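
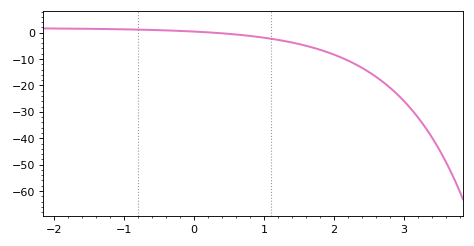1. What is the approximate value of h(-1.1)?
1.3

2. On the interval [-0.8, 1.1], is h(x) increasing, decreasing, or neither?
decreasing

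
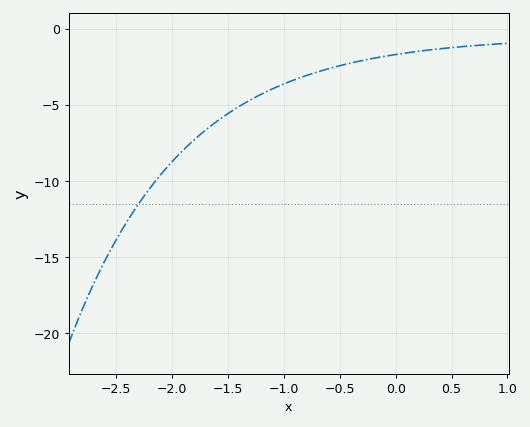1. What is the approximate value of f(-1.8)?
-7.25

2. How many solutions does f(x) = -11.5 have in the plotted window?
1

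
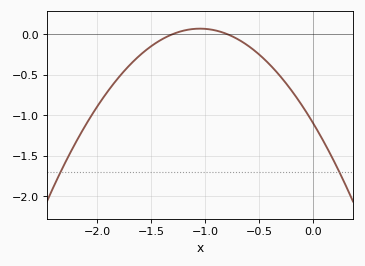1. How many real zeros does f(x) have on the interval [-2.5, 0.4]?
2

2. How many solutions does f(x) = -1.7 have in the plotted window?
2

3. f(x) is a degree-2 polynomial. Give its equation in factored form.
y = -1.06(x + 1.3)(x + 0.8)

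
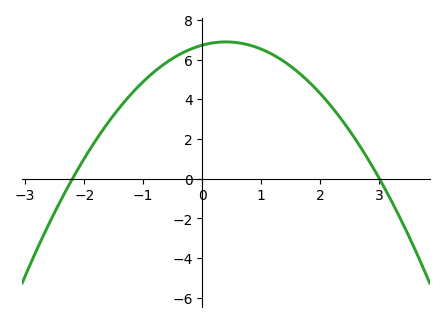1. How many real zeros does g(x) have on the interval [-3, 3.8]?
2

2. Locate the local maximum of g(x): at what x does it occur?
0.4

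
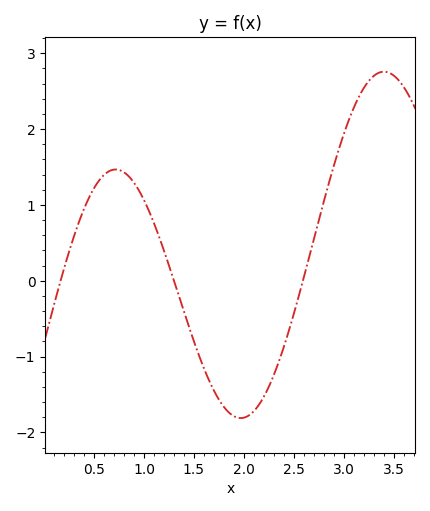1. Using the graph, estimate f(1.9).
-1.8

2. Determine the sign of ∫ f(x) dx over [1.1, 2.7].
negative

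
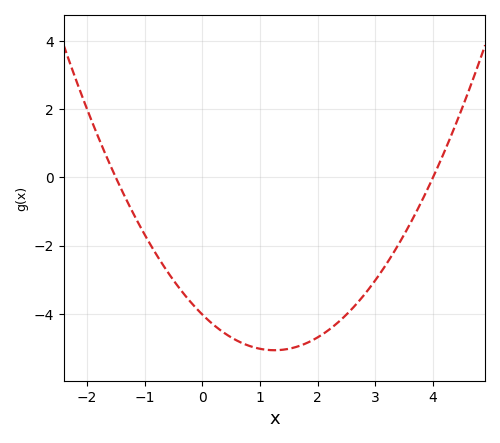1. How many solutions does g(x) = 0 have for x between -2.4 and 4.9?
2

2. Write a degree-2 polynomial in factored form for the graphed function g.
y = 0.67(x + 1.5)(x - 4)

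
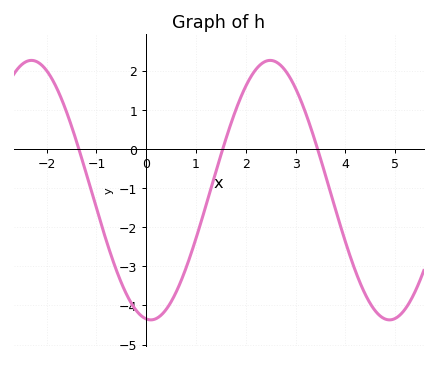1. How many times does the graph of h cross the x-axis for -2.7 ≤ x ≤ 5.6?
3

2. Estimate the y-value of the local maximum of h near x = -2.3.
2.3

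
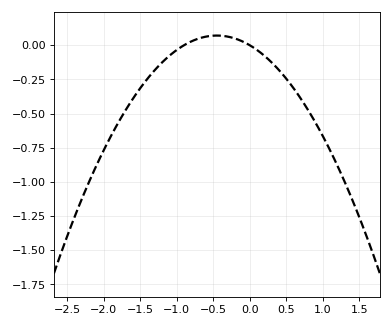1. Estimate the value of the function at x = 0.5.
-0.24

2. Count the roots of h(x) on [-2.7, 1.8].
2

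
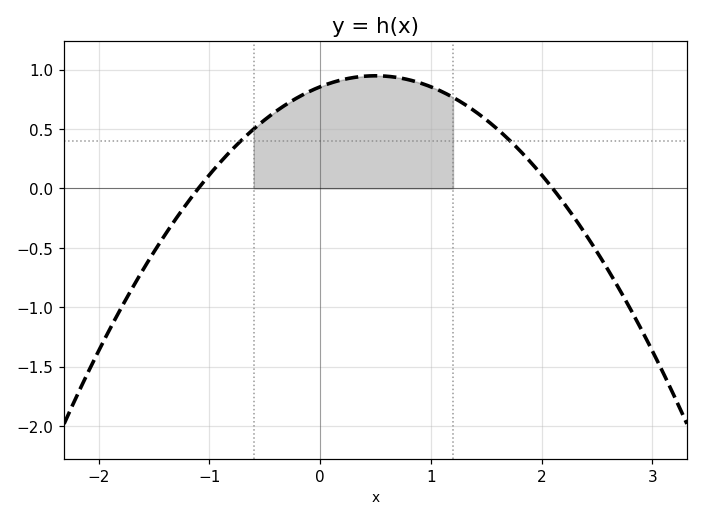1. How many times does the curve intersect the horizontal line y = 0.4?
2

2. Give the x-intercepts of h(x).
-1.1, 2.1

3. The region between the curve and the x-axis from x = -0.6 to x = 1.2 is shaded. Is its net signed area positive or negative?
positive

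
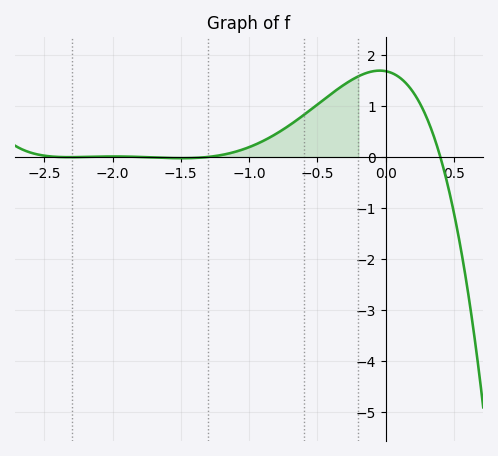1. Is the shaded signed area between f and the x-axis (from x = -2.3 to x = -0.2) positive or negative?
positive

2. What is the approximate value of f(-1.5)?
0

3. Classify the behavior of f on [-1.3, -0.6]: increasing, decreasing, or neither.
increasing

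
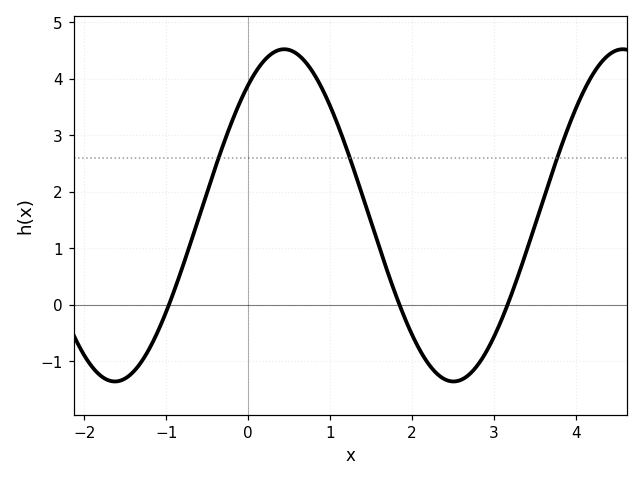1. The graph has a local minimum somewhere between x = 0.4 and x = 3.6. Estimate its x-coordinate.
2.51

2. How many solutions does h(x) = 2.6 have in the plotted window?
3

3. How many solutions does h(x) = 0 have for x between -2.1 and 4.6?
3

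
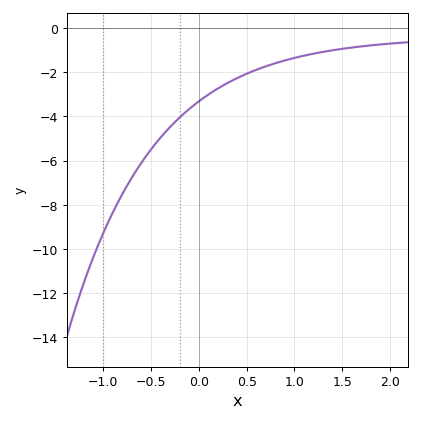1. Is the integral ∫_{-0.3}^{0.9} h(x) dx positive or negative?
negative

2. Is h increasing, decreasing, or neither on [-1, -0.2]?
increasing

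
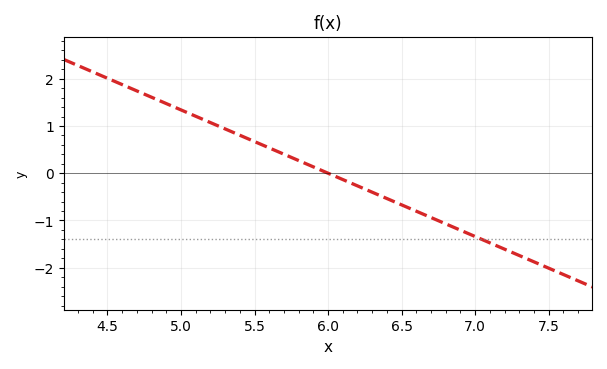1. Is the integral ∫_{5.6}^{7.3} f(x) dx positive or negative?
negative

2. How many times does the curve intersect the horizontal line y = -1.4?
1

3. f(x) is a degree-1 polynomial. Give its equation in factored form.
y = -1.34(x - 6)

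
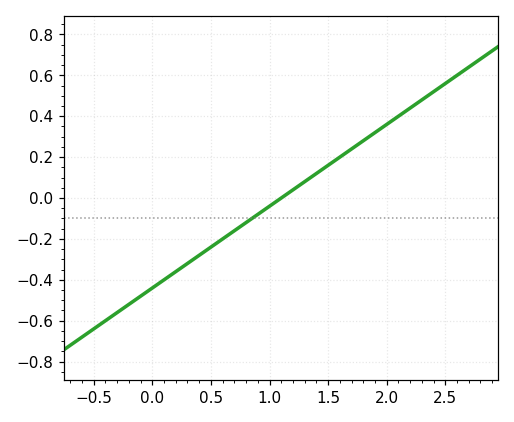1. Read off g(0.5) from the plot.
-0.24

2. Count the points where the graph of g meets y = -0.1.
1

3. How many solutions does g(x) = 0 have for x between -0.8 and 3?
1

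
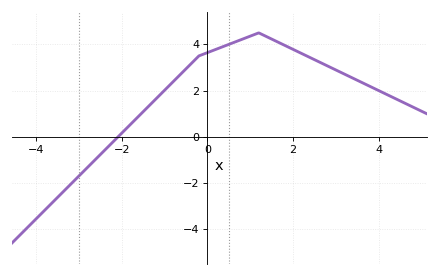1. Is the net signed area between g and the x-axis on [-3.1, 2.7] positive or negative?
positive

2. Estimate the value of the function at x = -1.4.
1.2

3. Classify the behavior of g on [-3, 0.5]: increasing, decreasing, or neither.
increasing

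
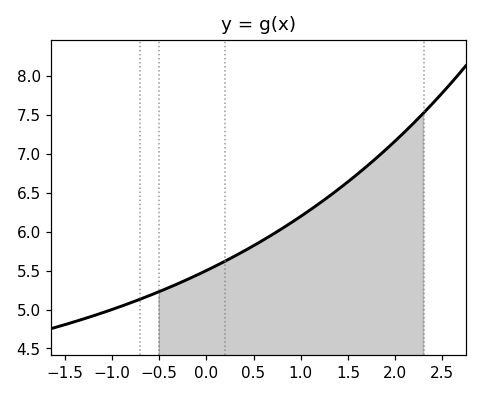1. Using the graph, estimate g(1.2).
6.35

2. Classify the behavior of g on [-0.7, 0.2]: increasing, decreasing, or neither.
increasing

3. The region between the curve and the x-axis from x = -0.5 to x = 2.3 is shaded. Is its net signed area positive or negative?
positive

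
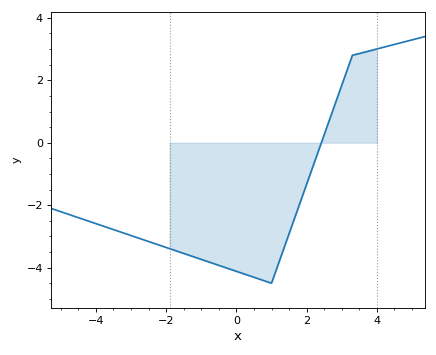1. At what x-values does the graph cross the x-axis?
2.4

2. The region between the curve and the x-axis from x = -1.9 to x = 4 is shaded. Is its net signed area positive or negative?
negative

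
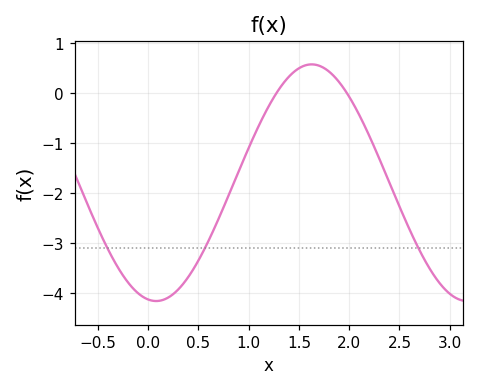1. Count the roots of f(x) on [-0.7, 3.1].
2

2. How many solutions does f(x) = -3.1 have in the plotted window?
3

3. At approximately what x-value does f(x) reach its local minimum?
0.1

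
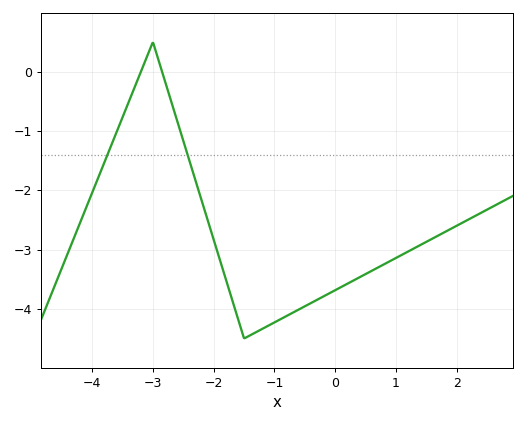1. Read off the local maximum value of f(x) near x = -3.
0.5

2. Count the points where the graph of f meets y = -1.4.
2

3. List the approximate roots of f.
-3.2, -2.8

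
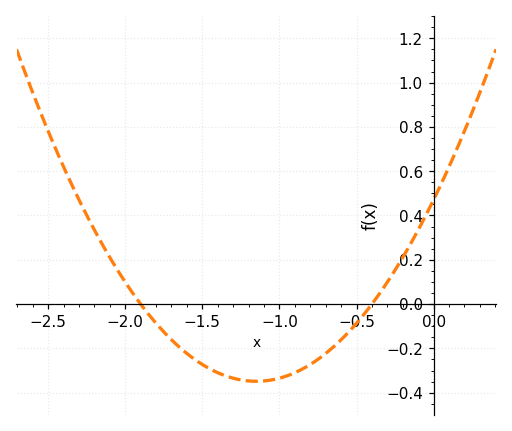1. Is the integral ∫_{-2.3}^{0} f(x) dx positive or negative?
negative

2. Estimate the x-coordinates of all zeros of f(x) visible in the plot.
-1.9, -0.4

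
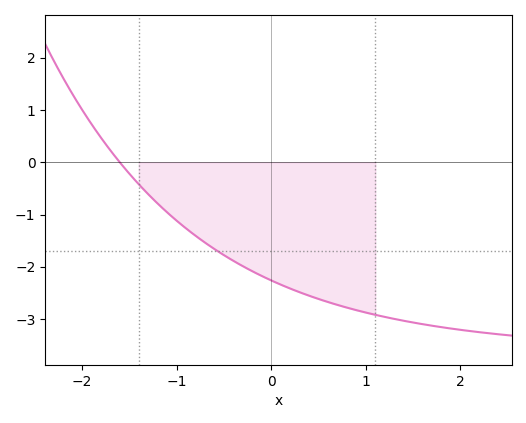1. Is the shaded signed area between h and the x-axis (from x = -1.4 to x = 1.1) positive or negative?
negative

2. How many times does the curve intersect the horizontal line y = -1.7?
1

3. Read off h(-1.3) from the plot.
-0.612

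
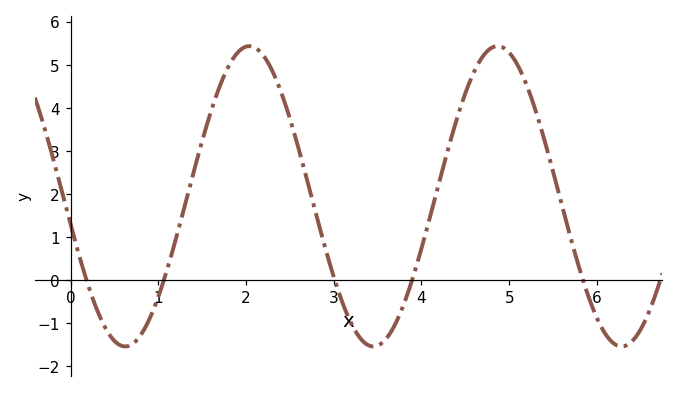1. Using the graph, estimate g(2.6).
3.05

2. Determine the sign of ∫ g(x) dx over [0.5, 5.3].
positive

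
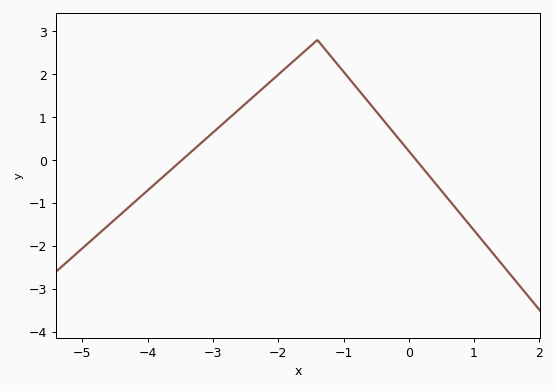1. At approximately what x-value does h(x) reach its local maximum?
-1.4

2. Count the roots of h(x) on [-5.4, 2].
2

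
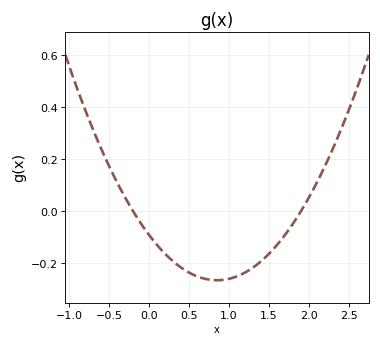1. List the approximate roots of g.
-0.2, 1.9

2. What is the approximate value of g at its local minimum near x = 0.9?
-0.26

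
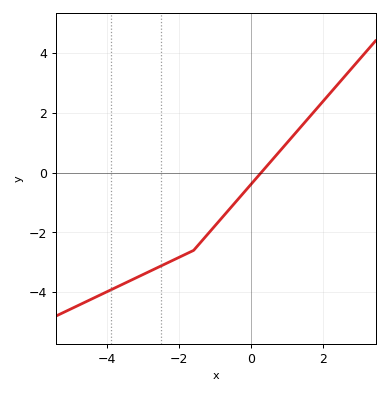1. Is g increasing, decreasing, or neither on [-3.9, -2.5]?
increasing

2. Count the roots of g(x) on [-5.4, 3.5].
1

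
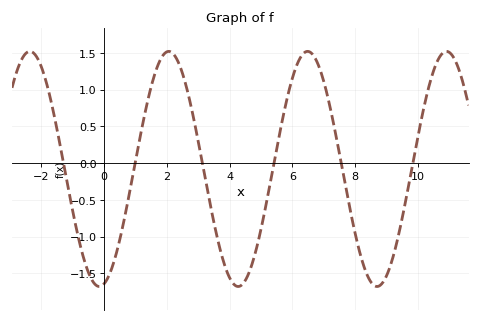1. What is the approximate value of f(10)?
0.368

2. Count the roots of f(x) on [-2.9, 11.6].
6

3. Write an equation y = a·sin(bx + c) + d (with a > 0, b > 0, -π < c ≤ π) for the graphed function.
y = 1.6sin(1.42x - 1.35) - 0.08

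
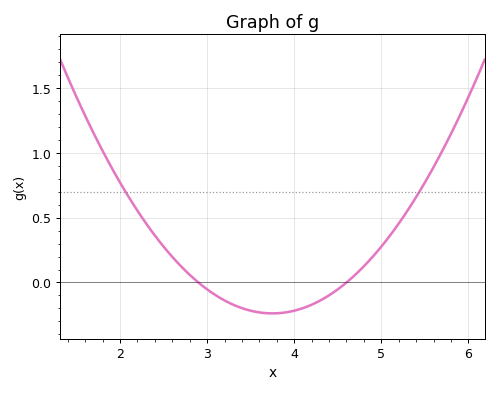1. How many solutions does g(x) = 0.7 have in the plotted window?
2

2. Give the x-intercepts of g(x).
2.9, 4.6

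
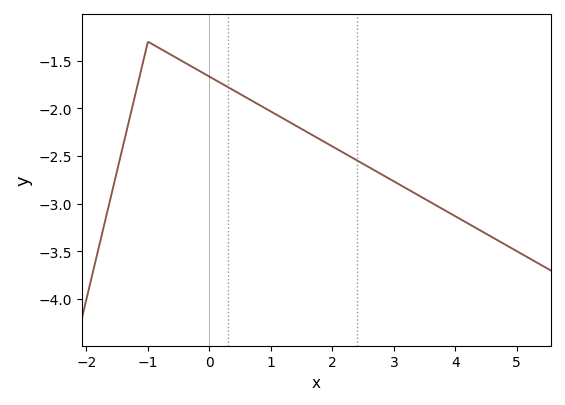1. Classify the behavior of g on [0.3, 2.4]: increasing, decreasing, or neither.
decreasing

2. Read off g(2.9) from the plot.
-2.73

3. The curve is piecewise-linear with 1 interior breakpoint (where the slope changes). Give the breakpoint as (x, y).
(-1, -1.3)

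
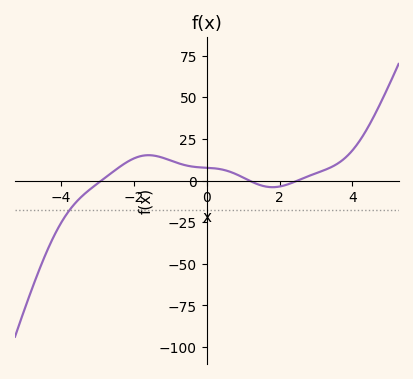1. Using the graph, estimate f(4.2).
24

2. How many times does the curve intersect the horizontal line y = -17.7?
1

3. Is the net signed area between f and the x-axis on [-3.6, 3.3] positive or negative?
positive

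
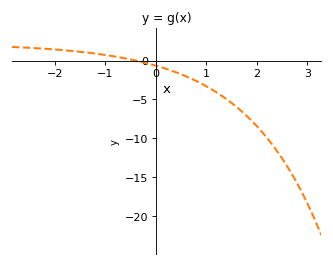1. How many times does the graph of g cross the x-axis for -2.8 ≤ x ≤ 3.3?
1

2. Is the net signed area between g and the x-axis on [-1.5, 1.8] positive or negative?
negative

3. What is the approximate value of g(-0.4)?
0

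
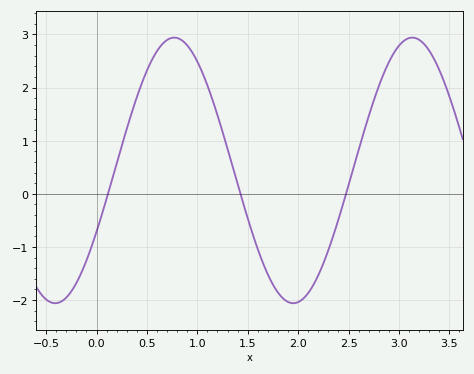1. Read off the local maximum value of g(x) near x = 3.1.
2.9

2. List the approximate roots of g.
0.1, 1.4, 2.5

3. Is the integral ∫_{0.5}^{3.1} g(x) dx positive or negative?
positive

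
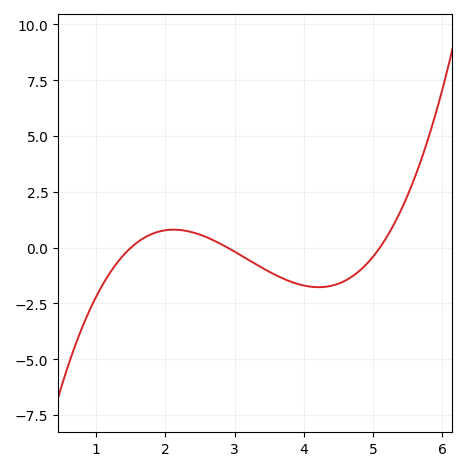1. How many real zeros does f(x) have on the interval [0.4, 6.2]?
3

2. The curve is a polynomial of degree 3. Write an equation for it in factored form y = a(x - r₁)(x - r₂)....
y = 0.56(x - 1.5)(x - 2.9)(x - 5.1)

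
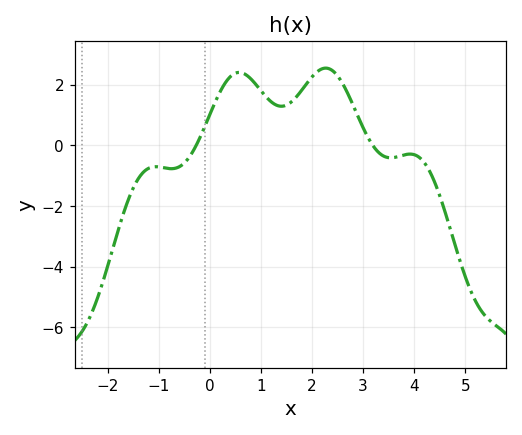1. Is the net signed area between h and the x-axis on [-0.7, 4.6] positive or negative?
positive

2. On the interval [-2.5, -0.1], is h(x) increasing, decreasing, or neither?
neither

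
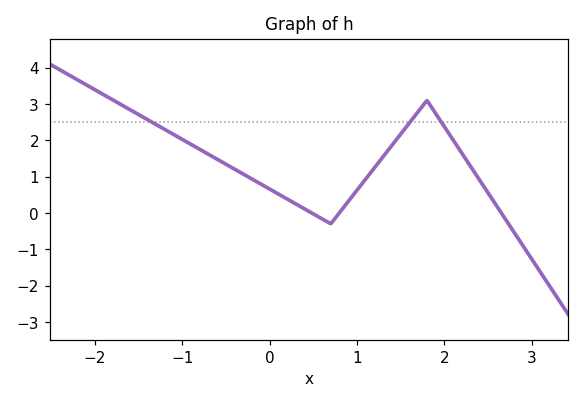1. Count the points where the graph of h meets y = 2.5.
3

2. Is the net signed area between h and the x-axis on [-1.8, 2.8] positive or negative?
positive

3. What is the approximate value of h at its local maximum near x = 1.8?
3.1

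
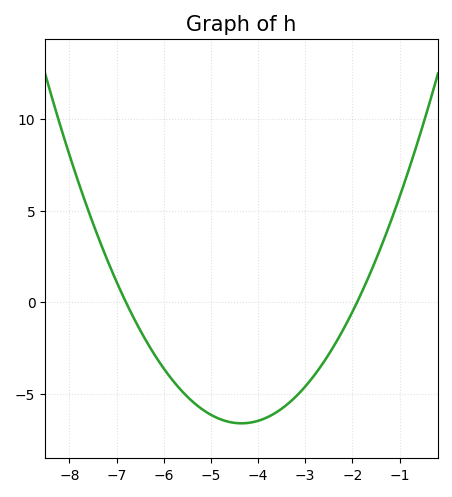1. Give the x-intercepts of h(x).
-6.8, -1.9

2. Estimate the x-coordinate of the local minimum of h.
-4.35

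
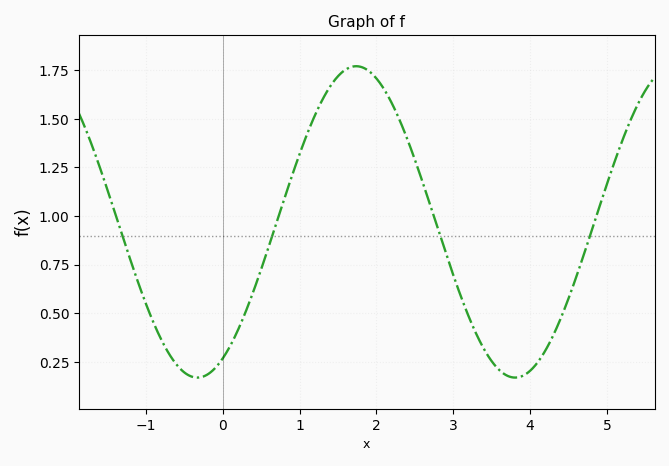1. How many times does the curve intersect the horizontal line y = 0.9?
4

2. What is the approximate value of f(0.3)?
0.5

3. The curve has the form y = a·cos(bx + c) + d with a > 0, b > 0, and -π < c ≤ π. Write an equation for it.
y = 0.8cos(1.5x - 2.6) + 0.97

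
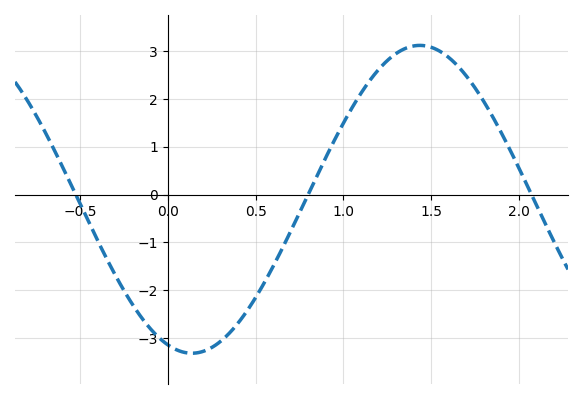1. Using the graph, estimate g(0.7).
-0.8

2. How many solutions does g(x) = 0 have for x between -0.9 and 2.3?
3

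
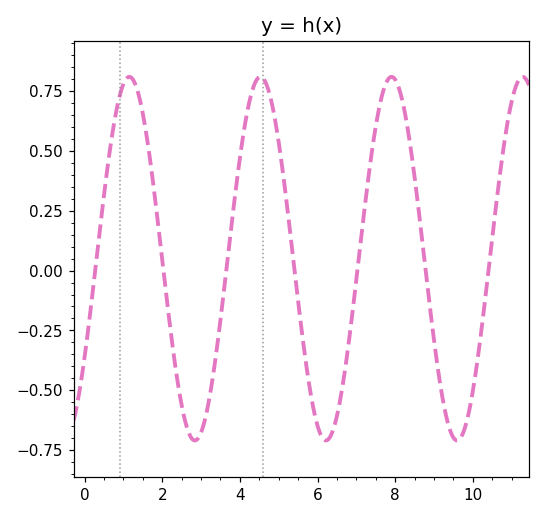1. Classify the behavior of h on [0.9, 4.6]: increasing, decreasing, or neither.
neither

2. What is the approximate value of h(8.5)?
0.393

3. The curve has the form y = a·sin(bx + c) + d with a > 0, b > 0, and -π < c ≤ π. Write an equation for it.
y = 0.76sin(1.86x - 0.57) + 0.05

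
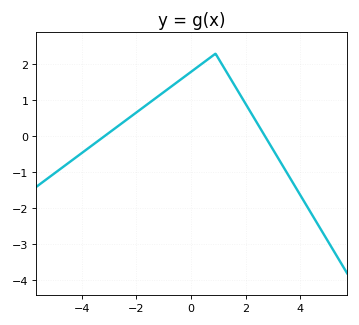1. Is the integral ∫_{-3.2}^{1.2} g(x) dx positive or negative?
positive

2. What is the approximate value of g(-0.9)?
1.29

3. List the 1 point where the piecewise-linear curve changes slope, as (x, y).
(0.9, 2.3)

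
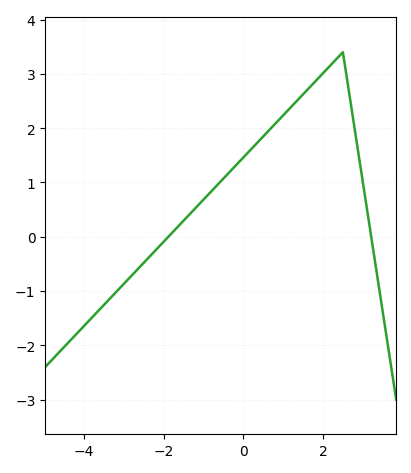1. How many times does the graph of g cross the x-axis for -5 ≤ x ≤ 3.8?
2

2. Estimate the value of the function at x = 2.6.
2.92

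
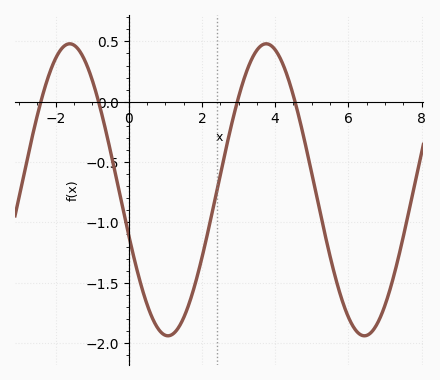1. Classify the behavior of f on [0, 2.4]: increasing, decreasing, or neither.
neither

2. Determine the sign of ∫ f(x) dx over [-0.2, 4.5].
negative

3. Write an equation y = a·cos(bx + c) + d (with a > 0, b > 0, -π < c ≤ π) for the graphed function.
y = 1.21cos(1.17x + 1.89) - 0.73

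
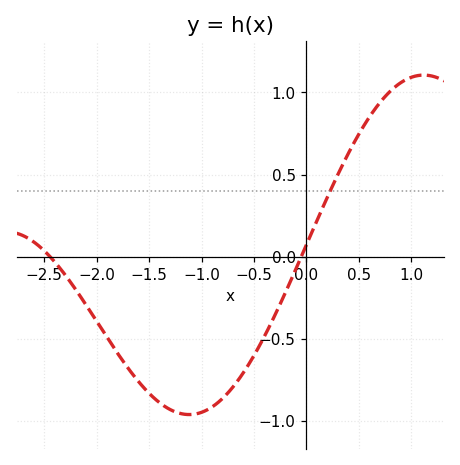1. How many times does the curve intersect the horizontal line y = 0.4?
1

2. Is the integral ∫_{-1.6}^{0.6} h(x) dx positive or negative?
negative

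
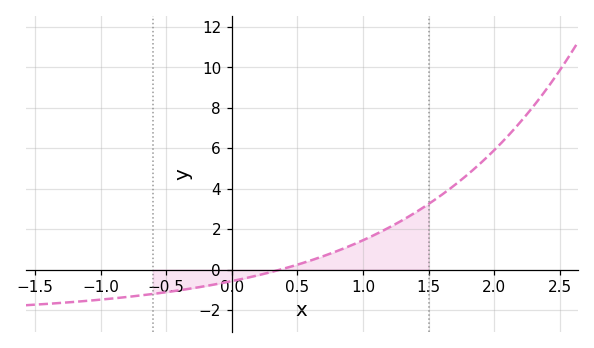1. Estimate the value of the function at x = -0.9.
-1.42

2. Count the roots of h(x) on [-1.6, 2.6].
1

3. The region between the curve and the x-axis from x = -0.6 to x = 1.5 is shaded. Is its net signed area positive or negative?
positive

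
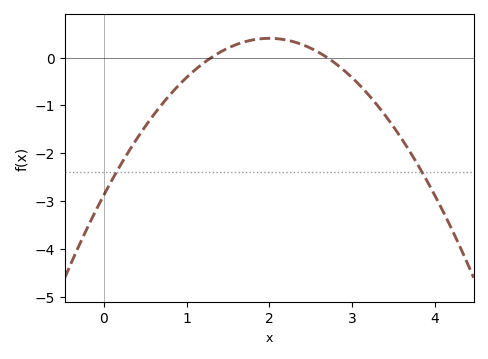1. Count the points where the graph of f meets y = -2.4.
2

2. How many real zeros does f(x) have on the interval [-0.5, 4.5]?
2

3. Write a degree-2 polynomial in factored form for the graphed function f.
y = -0.82(x - 1.3)(x - 2.7)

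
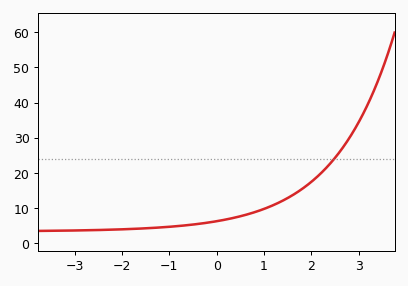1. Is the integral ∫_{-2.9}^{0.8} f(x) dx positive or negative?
positive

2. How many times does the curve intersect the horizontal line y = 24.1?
1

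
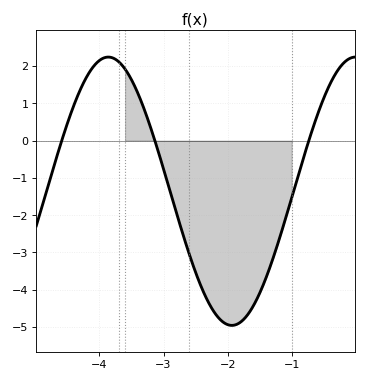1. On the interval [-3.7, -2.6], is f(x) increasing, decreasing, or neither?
decreasing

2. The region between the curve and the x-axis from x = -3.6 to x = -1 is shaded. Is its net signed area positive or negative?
negative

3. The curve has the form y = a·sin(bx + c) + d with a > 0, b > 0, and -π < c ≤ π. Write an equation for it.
y = 3.6sin(1.6x + 1.6) - 1.36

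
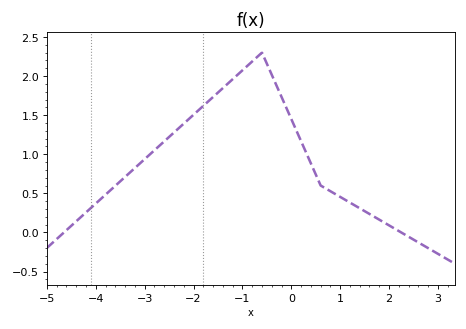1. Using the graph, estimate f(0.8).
0.55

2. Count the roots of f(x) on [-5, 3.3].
2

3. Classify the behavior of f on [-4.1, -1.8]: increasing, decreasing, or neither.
increasing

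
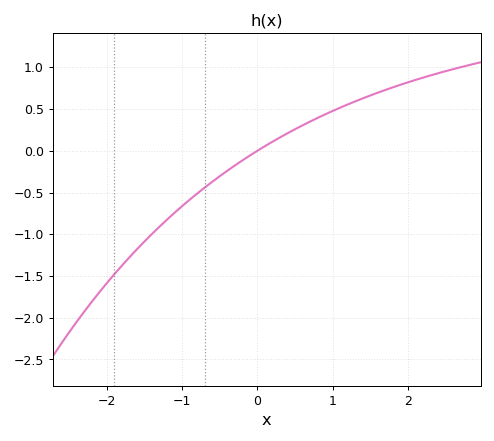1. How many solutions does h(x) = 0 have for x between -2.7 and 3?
1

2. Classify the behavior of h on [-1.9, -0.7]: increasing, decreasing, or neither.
increasing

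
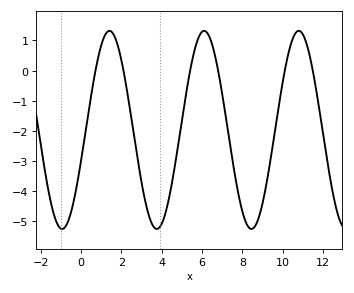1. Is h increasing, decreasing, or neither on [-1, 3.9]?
neither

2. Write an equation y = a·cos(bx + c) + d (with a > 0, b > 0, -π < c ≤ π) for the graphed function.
y = 3.29cos(1.34x - 1.89) - 1.97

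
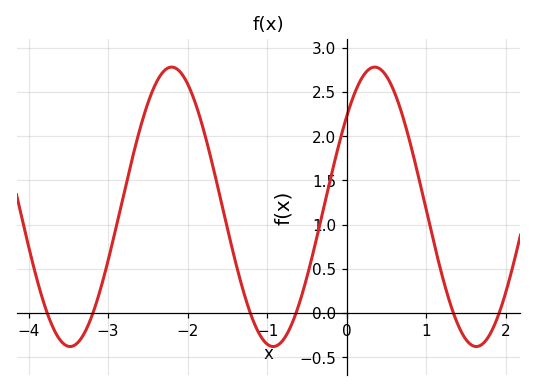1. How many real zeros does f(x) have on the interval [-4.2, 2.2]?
6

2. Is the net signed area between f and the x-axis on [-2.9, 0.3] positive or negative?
positive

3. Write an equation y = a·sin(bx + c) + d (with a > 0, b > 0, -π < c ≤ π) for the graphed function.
y = 1.58sin(2.46x + 0.702) + 1.2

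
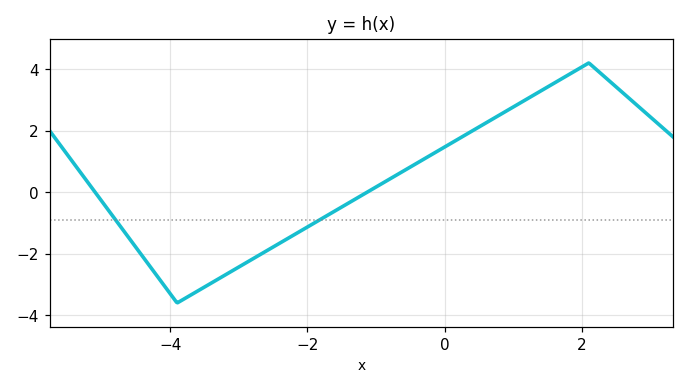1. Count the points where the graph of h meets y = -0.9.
2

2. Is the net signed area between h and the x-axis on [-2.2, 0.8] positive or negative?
positive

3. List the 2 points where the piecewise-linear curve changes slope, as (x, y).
(-3.9, -3.6); (2.1, 4.2)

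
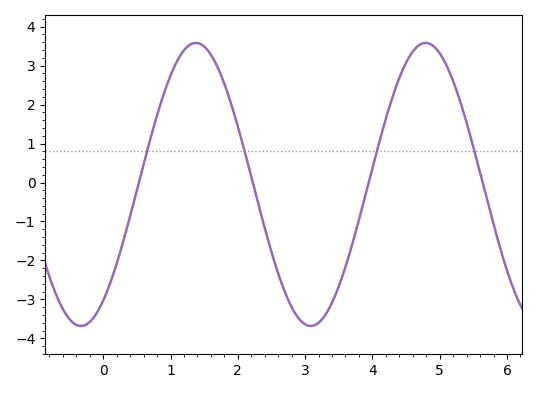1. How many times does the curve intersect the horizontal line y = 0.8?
4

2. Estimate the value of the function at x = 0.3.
-1.5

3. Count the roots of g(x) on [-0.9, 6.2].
4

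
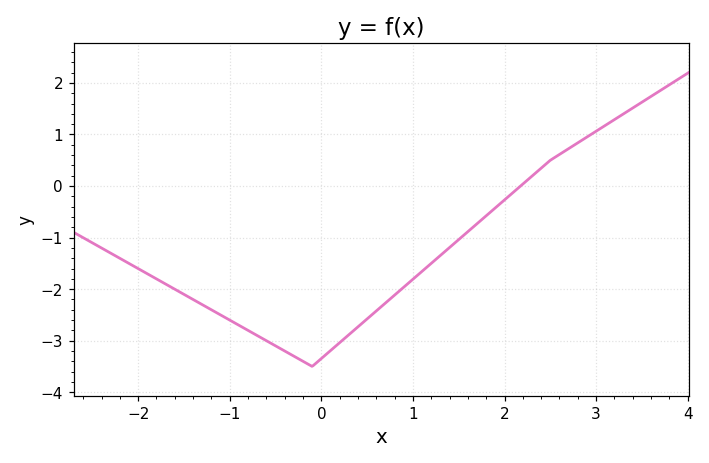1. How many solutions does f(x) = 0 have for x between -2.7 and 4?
1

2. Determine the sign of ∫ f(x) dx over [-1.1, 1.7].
negative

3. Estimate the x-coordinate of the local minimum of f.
-0.102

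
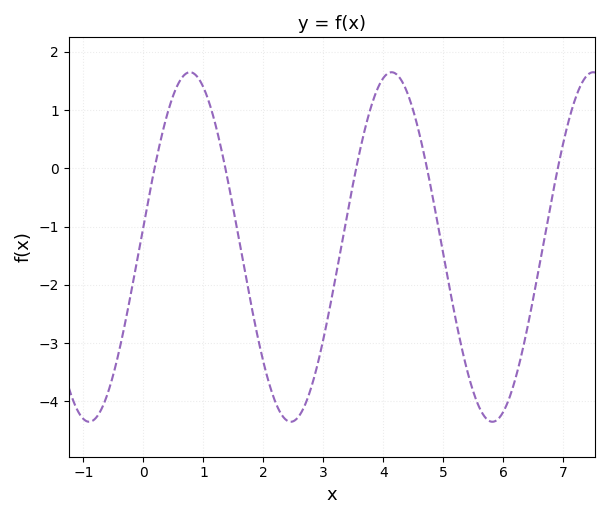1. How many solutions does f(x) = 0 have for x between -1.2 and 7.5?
5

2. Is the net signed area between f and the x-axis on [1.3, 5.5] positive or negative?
negative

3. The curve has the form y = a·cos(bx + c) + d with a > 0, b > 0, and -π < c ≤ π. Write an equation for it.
y = 3cos(1.87x - 1.45) - 1.35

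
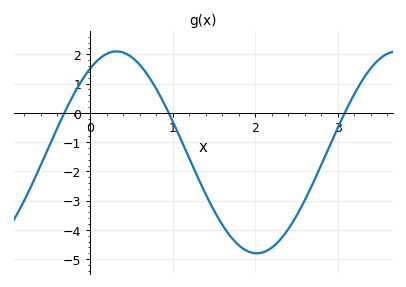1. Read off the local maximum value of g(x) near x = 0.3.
2.1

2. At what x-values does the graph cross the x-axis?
-0.312, 0.951, 3.08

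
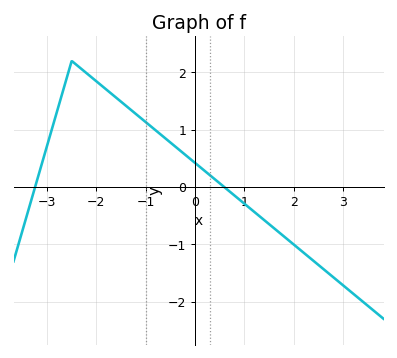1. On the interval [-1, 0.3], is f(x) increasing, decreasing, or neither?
decreasing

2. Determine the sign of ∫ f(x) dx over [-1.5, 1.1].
positive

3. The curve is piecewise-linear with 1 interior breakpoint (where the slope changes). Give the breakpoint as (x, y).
(-2.5, 2.2)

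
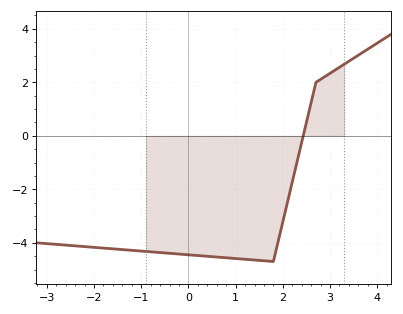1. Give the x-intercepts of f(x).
2.4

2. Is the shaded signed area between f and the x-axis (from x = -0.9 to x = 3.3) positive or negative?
negative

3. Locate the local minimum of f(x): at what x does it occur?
1.8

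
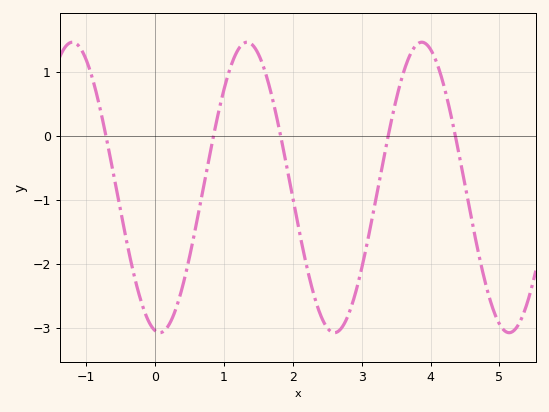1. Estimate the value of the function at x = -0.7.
0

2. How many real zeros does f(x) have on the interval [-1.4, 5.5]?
5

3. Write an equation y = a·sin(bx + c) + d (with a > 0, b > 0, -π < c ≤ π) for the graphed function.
y = 2.27sin(2.5x - 1.8) - 0.81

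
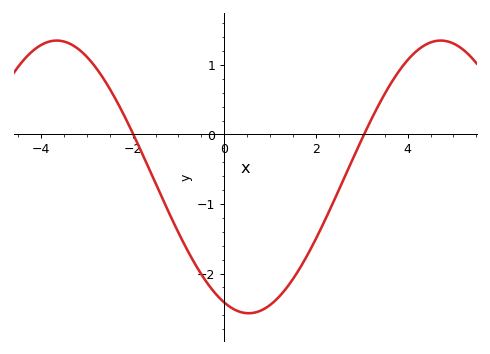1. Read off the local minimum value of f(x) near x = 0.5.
-2.6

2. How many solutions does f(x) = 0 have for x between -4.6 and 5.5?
2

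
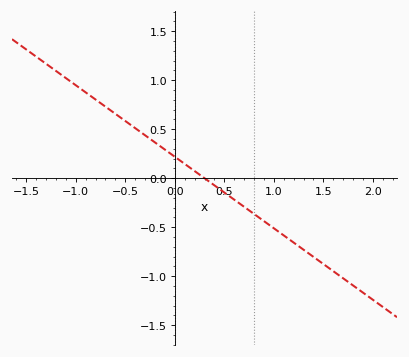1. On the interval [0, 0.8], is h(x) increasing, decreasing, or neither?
decreasing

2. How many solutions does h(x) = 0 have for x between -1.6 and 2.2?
1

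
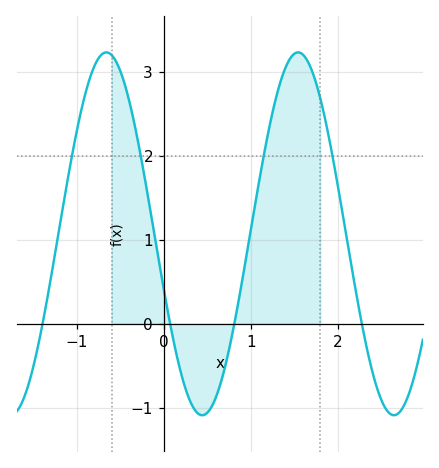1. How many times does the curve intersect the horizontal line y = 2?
4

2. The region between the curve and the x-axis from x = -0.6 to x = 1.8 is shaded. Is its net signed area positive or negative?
positive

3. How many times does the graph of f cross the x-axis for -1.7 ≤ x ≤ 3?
4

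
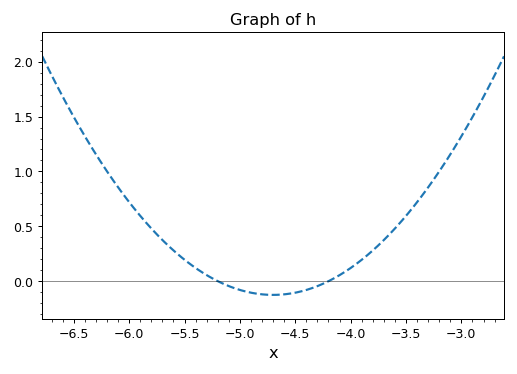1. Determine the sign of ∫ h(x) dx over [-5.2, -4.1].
negative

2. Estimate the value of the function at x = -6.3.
1.16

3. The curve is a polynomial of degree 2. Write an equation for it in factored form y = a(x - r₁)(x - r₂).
y = 0.5(x + 5.2)(x + 4.2)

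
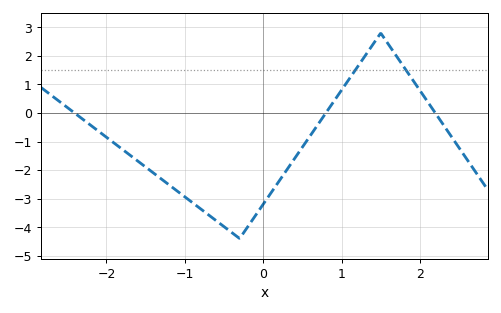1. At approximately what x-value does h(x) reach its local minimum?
-0.3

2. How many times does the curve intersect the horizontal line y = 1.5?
2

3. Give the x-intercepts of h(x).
-2.4, 0.8, 2.2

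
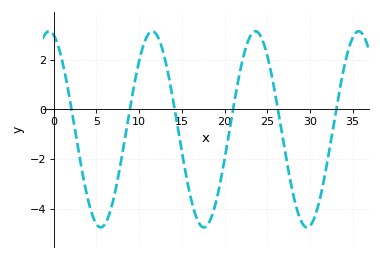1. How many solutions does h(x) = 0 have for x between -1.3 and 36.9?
6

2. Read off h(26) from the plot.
0.491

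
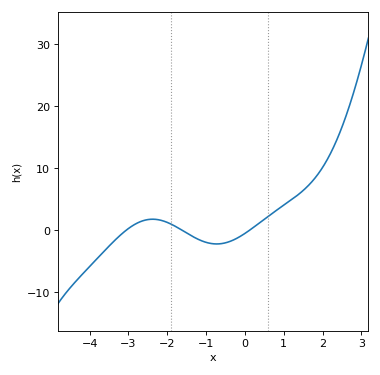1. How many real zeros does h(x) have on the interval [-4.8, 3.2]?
3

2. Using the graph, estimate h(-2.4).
1.76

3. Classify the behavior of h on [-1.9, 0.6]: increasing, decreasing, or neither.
neither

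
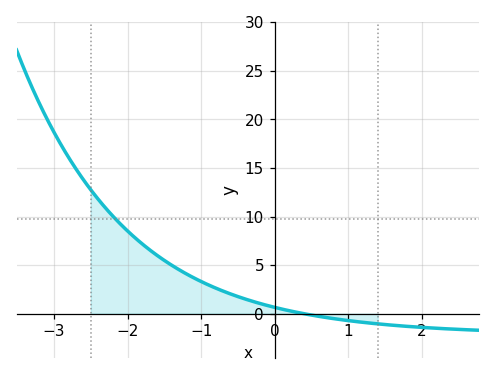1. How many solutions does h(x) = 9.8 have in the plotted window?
1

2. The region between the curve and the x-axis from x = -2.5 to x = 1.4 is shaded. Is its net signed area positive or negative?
positive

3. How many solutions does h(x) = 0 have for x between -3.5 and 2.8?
1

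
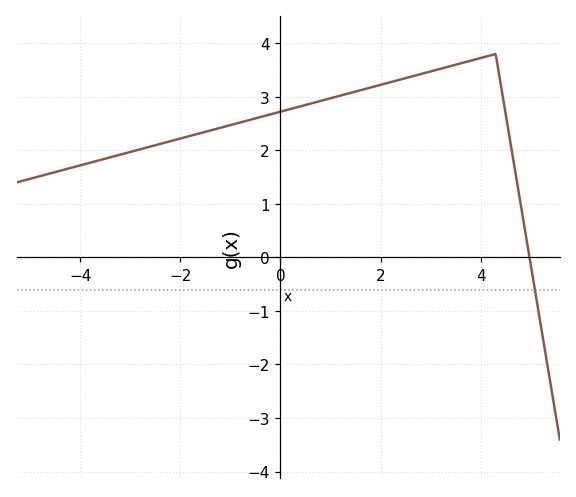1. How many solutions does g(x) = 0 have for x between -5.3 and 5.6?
1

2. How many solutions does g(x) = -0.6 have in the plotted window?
1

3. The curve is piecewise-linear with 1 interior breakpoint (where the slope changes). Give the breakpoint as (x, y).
(4.3, 3.8)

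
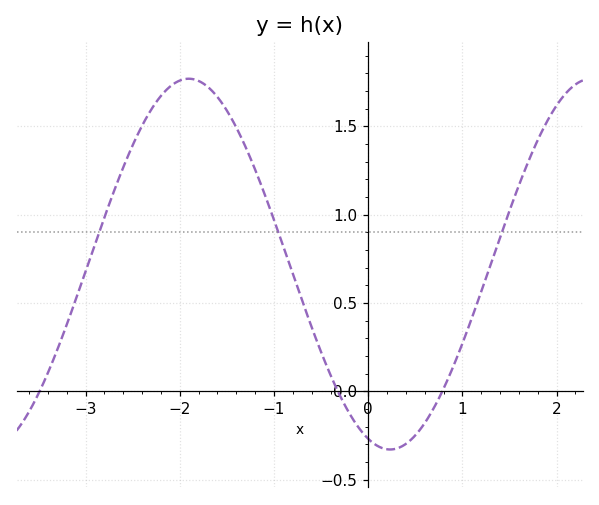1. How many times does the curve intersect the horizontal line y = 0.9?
3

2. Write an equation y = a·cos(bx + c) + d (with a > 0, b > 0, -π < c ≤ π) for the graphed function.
y = 1.05cos(1.47x + 2.8) + 0.72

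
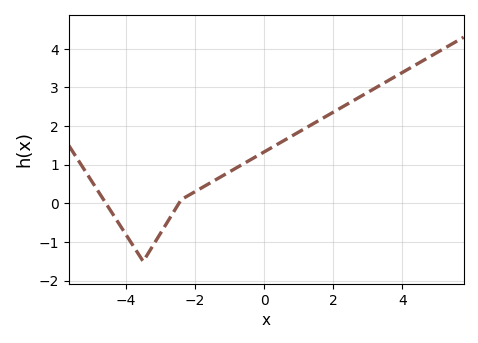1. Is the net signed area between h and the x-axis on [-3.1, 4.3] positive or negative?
positive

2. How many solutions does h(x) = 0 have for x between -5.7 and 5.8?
2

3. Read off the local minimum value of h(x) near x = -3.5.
-1.5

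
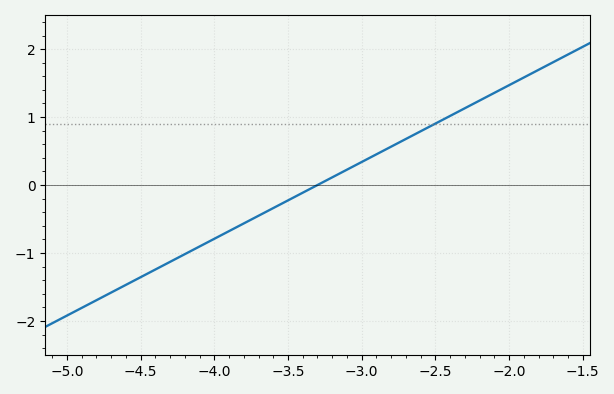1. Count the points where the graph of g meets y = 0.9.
1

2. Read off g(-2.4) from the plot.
1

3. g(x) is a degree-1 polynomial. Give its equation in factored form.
y = 1.13(x + 3.3)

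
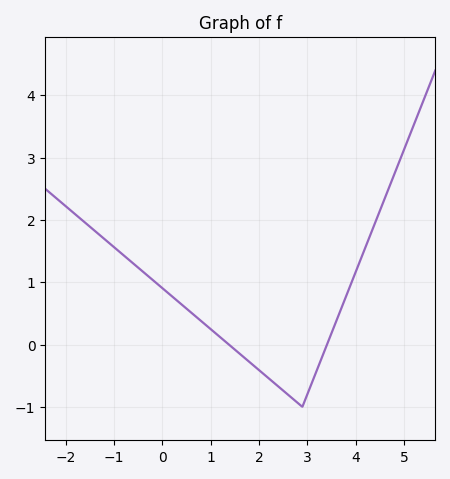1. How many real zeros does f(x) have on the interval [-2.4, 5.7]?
2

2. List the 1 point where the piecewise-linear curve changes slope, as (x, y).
(2.9, -1)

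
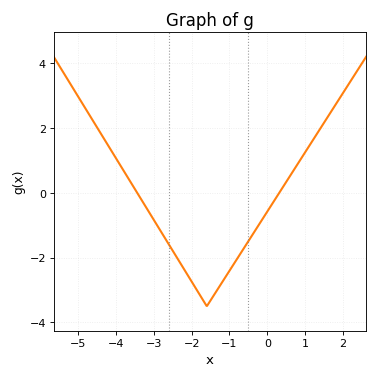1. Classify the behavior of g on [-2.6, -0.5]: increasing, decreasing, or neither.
neither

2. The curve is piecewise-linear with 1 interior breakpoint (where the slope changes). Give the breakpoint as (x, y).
(-1.6, -3.5)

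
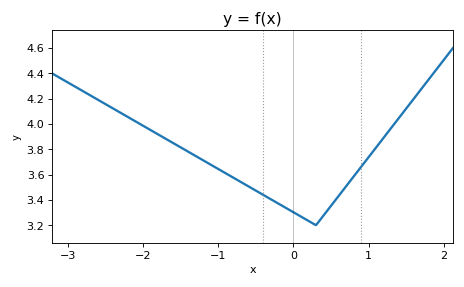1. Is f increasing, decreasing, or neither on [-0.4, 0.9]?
neither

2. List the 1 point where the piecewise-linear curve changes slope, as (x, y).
(0.3, 3.2)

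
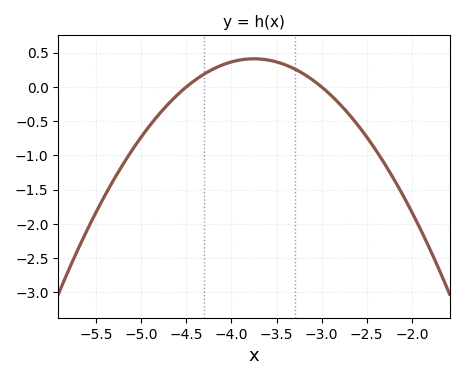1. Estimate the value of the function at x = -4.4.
0.1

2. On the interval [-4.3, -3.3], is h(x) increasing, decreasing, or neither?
neither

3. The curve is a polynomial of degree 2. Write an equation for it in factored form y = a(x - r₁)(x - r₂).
y = -0.73(x + 4.5)(x + 3)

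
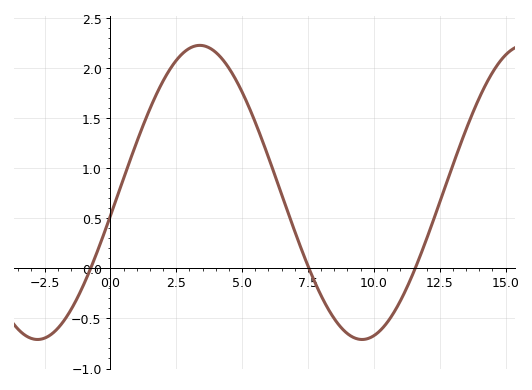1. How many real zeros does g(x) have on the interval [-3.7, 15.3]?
3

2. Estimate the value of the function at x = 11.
-0.328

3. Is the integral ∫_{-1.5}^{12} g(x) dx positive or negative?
positive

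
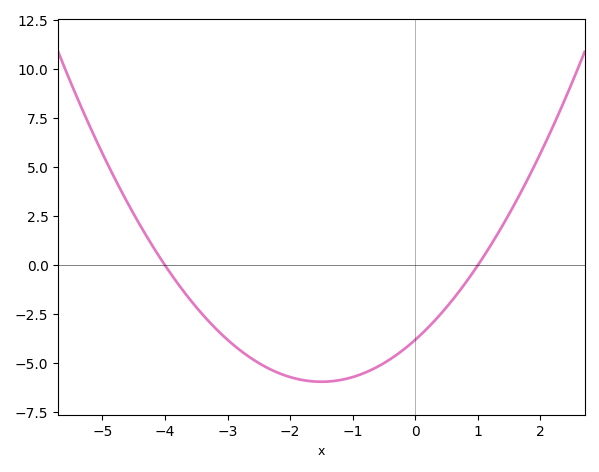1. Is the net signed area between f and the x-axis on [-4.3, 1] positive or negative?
negative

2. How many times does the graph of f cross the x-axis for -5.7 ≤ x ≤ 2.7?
2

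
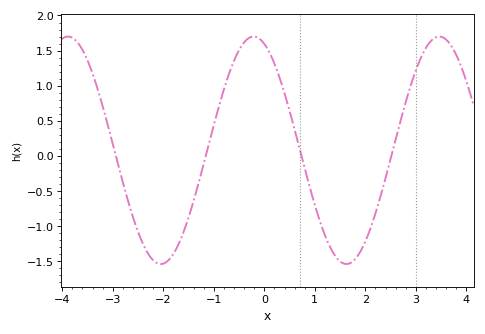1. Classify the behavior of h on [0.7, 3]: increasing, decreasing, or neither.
neither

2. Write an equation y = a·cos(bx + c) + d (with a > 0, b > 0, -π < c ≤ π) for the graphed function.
y = 1.62cos(1.7x + 0.36) + 0.08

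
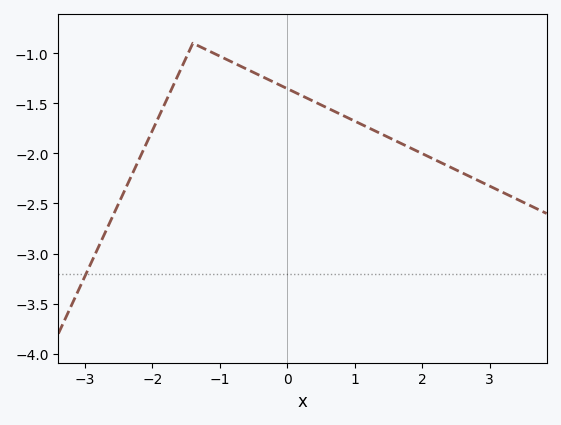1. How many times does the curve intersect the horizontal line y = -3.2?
1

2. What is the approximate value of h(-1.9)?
-1.63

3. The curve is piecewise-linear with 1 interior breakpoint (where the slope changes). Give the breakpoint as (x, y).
(-1.4, -0.9)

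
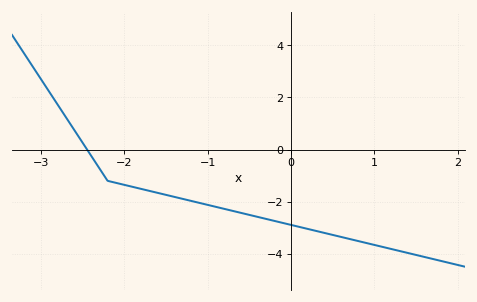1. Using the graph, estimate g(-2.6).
0.753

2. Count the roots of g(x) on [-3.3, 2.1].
1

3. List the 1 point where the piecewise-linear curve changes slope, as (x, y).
(-2.2, -1.2)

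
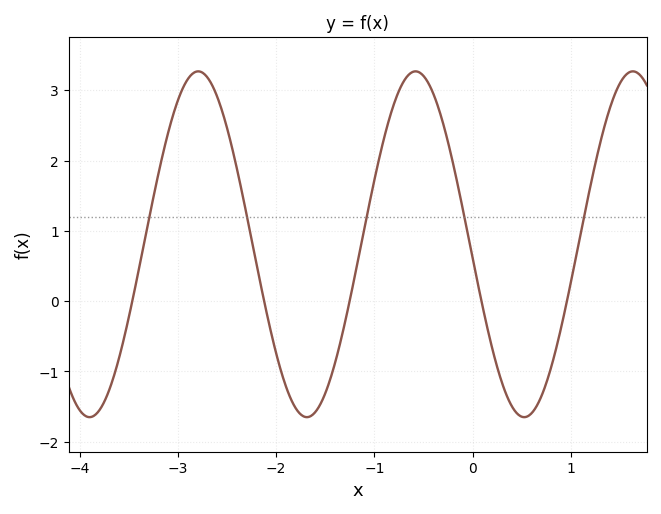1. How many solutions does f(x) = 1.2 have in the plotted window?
5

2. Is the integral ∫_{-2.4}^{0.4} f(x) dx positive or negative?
positive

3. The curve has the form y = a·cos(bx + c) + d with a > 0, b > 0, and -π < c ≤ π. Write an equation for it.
y = 2.46cos(2.84x + 1.65) + 0.81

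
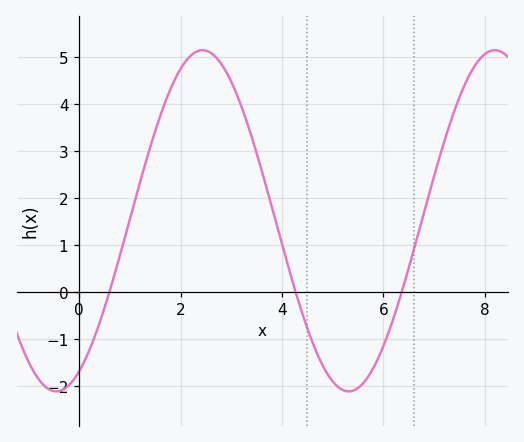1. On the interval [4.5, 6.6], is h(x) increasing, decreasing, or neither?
neither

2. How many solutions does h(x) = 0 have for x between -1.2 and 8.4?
3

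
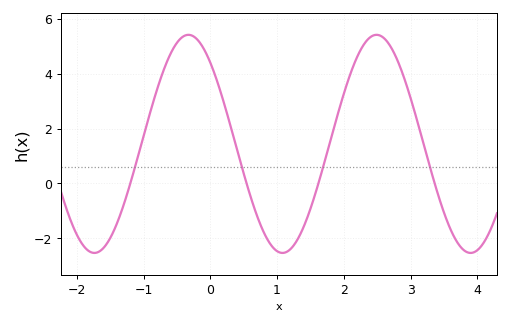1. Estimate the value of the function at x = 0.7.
-1.2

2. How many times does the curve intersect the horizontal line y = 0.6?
4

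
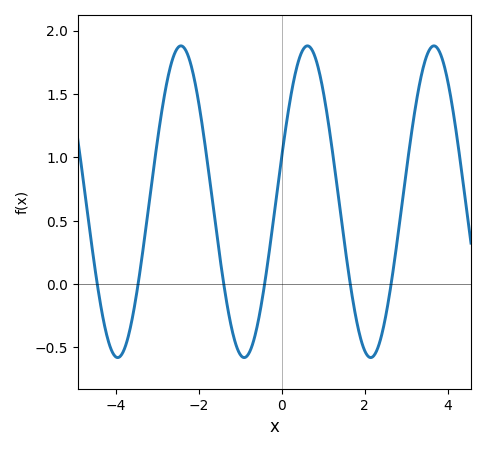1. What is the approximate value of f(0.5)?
1.85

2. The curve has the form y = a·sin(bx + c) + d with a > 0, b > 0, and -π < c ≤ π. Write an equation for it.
y = 1.23sin(2.1x + 0.29) + 0.65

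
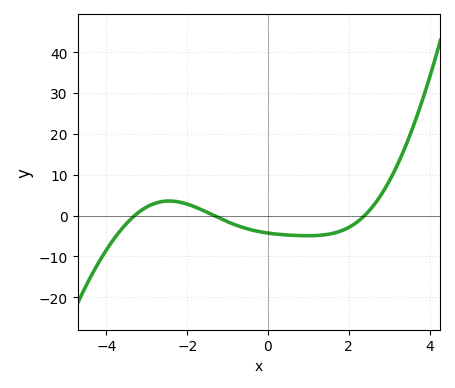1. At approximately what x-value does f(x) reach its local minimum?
1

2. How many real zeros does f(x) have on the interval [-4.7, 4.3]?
3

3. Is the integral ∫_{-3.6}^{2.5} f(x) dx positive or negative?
negative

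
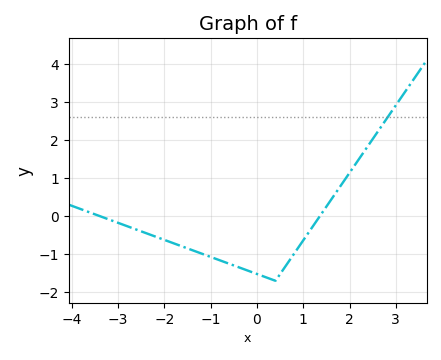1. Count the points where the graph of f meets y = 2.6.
1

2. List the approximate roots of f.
-3.4, 1.36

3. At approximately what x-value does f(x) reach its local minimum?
0.397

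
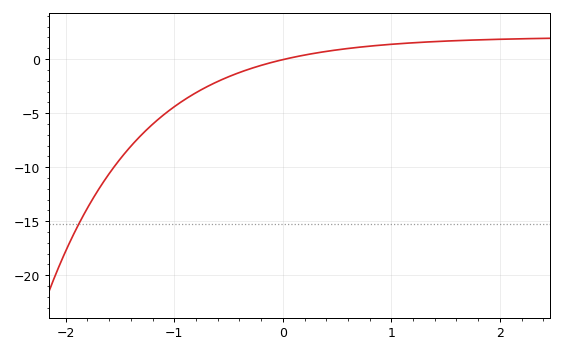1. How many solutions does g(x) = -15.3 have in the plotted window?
1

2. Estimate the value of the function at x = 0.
-0.05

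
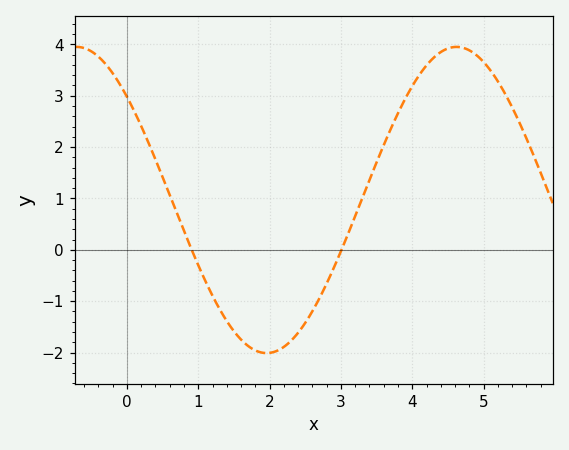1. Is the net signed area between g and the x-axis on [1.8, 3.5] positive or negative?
negative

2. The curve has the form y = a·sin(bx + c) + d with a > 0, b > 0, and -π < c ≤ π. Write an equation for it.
y = 2.98sin(1.2x + 2.4) + 0.97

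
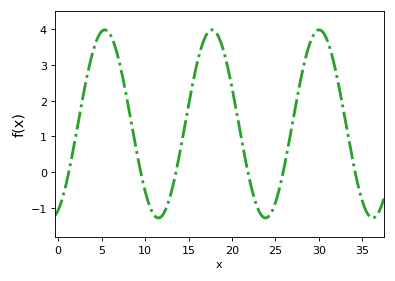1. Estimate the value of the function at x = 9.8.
-0.317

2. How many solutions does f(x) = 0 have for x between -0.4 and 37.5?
6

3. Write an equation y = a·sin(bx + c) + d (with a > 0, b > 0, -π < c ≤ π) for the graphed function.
y = 2.63sin(0.51x - 1.17) + 1.35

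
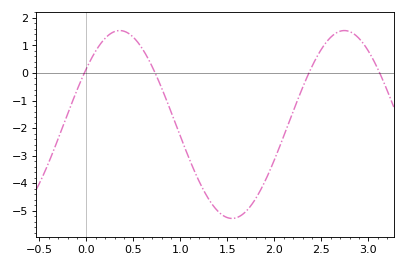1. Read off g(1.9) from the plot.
-3.93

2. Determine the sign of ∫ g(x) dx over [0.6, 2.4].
negative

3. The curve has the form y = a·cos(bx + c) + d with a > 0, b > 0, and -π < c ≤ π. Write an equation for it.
y = 3.41cos(2.63x - 0.932) - 1.87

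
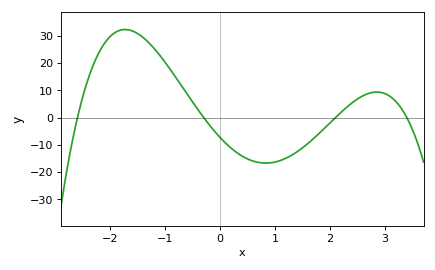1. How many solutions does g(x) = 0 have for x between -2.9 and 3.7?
4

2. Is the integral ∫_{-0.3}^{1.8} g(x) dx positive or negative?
negative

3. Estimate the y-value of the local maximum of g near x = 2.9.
9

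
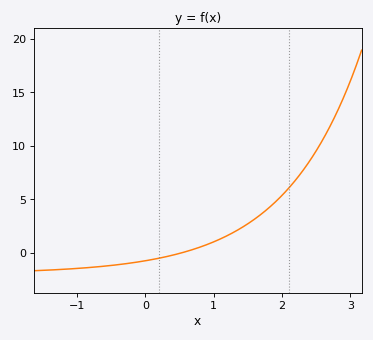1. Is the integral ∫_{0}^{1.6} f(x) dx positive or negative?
positive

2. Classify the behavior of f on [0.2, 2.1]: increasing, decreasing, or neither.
increasing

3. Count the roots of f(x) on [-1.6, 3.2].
1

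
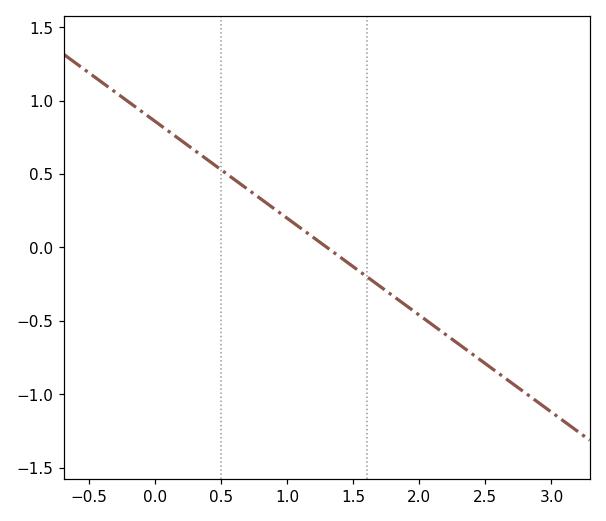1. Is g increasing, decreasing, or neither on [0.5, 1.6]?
decreasing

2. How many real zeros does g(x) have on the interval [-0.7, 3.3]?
1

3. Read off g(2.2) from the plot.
-0.594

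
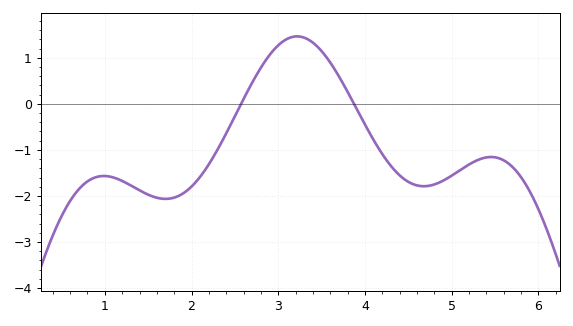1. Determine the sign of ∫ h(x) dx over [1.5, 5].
negative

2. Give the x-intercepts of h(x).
2.6, 3.9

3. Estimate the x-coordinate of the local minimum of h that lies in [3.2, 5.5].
4.7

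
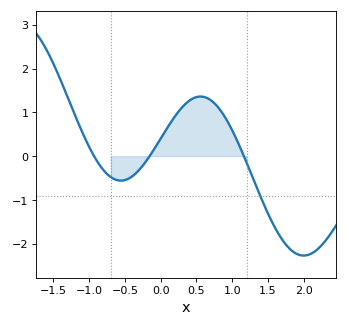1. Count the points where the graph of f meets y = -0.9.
1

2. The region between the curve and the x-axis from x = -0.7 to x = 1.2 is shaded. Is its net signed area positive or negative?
positive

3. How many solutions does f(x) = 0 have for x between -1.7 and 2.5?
3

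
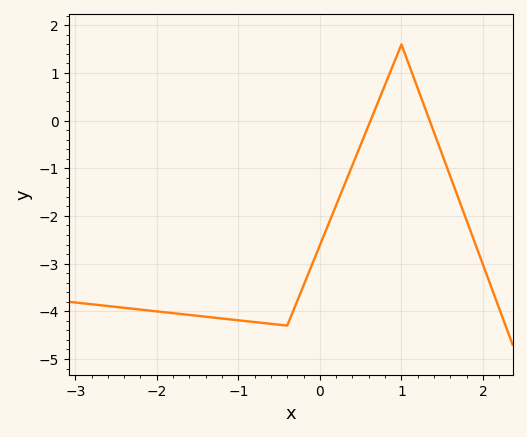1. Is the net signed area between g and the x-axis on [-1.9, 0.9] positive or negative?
negative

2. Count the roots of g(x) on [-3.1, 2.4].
2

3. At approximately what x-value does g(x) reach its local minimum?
-0.4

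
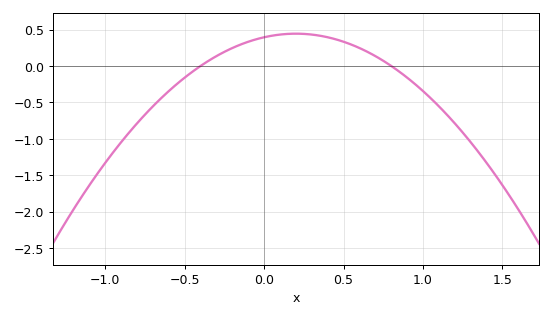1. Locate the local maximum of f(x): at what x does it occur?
0.2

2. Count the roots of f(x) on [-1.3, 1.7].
2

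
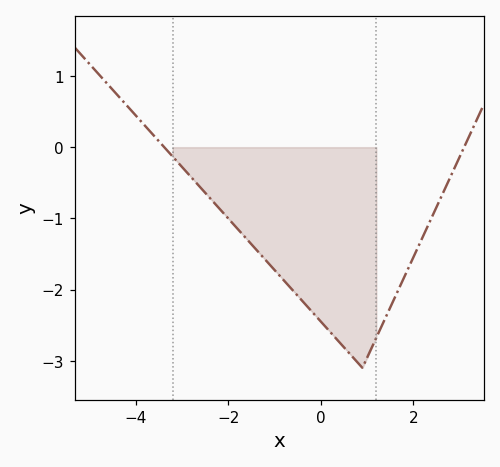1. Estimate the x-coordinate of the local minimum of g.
0.8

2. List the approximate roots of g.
-3.4, 3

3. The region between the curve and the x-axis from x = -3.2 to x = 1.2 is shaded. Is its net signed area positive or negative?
negative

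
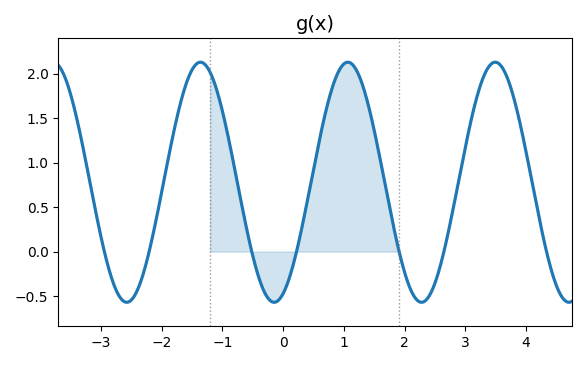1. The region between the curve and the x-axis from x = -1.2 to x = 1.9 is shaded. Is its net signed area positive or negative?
positive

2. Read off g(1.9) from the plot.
0.05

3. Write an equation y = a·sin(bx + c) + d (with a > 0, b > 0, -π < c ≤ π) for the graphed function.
y = 1.35sin(2.6x - 1.2) + 0.78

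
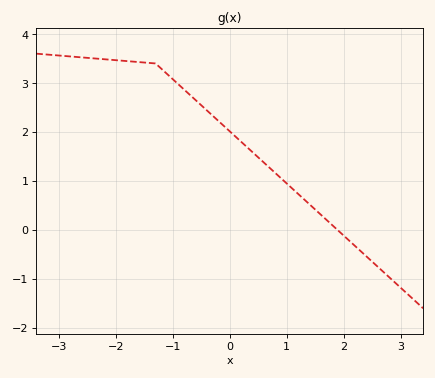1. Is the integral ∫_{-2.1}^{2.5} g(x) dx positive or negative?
positive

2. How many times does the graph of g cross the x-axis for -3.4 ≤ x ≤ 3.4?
1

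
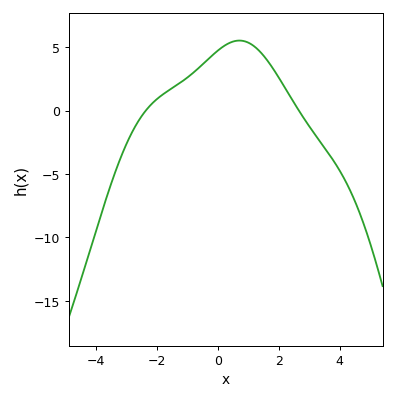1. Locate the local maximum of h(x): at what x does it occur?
0.714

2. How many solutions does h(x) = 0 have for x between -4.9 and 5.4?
2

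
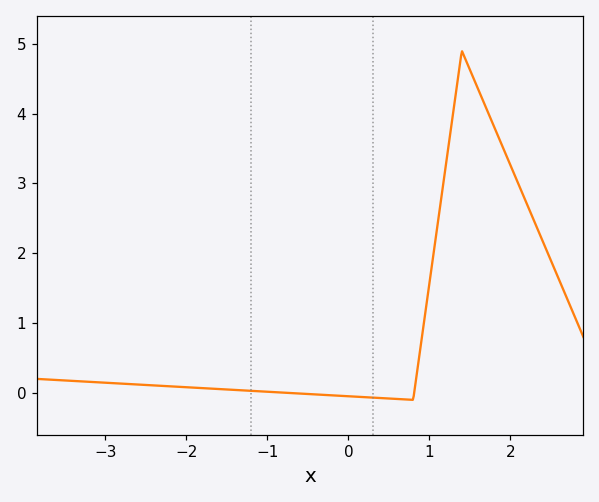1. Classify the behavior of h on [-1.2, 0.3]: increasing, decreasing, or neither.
decreasing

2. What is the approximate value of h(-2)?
0.1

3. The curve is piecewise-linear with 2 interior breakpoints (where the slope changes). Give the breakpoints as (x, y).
(0.8, -0.1); (1.4, 4.9)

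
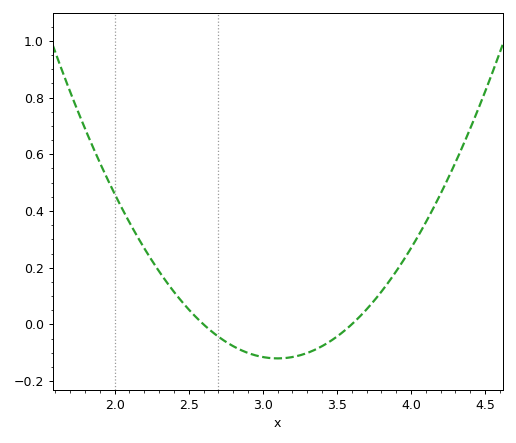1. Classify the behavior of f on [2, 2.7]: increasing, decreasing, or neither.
decreasing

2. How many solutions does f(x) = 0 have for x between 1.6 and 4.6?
2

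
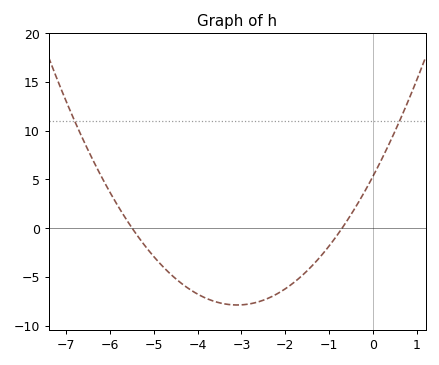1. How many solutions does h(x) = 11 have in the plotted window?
2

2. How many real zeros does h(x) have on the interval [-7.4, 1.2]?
2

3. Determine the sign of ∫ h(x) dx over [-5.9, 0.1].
negative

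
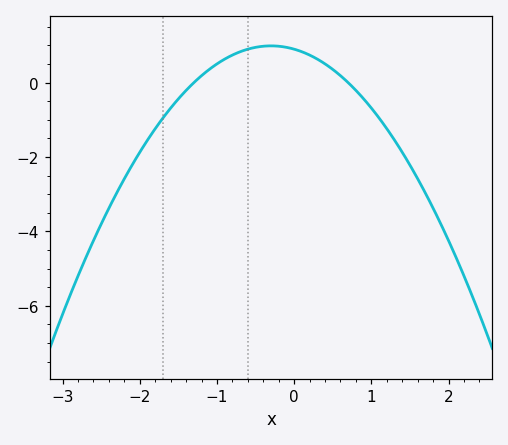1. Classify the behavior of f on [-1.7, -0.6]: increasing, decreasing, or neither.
increasing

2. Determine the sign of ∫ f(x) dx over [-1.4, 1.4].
positive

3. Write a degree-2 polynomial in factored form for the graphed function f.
y = -0.99(x + 1.3)(x - 0.7)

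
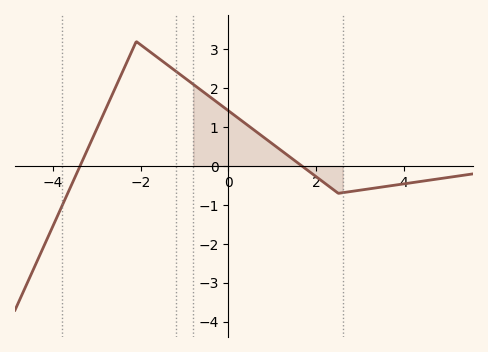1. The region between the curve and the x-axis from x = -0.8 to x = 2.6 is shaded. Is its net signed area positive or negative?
positive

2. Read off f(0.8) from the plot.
0.7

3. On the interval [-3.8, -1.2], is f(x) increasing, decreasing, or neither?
neither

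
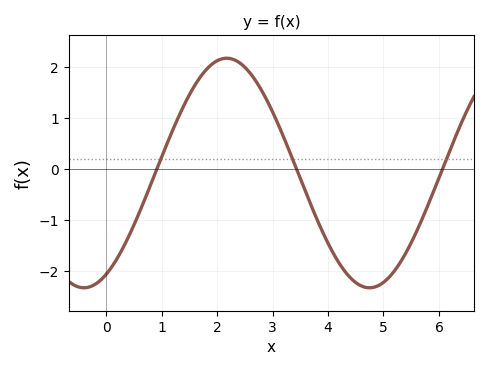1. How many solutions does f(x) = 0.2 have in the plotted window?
3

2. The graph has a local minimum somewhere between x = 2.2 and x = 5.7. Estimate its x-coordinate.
4.75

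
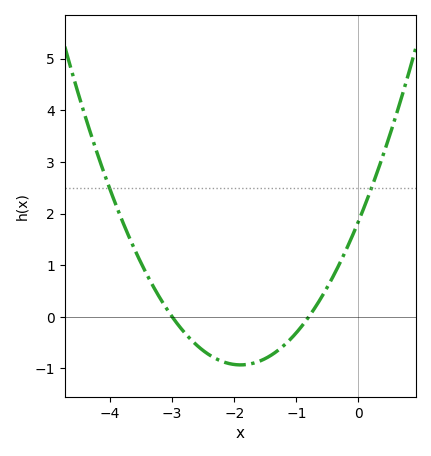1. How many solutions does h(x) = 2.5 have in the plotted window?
2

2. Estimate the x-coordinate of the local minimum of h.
-1.9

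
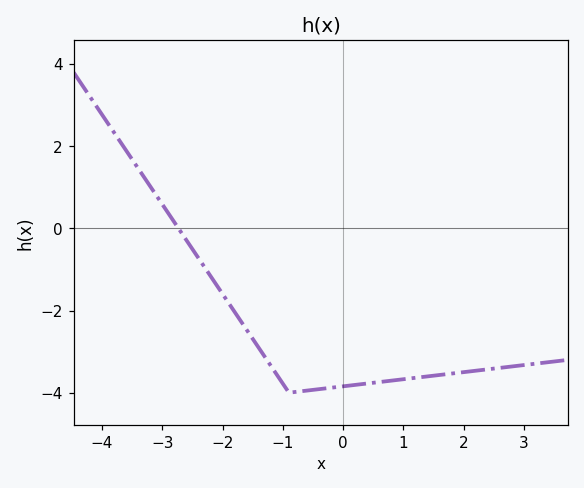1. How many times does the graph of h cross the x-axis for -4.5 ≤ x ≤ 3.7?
1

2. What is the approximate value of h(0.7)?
-3.72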